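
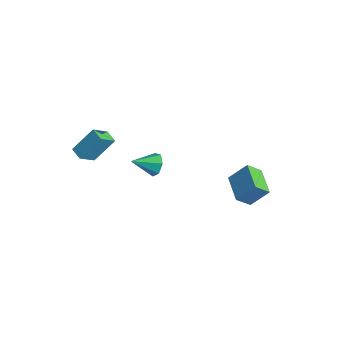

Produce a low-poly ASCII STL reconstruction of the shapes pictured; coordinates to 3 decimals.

solid 
facet normal -0.906 0.404 0.126
outer loop
vertex 1.773 2.449 -3.654
vertex 2.328 3.35 -2.549
vertex 2.032 3.282 -4.463
endloop
endfacet
facet normal -0.363 -0.589 -0.722
outer loop
vertex 3.672 2.55 -4.691
vertex 1.773 2.449 -3.654
vertex 2.032 3.282 -4.463
endloop
endfacet
facet normal -0.906 0.405 0.126
outer loop
vertex 2.032 3.282 -4.463
vertex 2.328 3.35 -2.549
vertex 2.588 4.183 -3.359
endloop
endfacet
facet normal 0.218 0.700 -0.681
outer loop
vertex 2.588 4.183 -3.359
vertex 3.672 2.55 -4.691
vertex 2.032 3.282 -4.463
endloop
endfacet
facet normal -0.218 -0.700 0.680
outer loop
vertex 1.773 2.449 -3.654
vertex 3.968 2.618 -2.777
vertex 2.328 3.35 -2.549
endloop
endfacet
facet normal -0.363 -0.589 -0.722
outer loop
vertex 3.412 1.717 -3.881
vertex 1.773 2.449 -3.654
vertex 3.672 2.55 -4.691
endloop
endfacet
facet normal -0.218 -0.699 0.681
outer loop
vertex 3.412 1.717 -3.881
vertex 3.968 2.618 -2.777
vertex 1.773 2.449 -3.654
endloop
endfacet
facet normal 0.363 0.589 0.722
outer loop
vertex 2.328 3.35 -2.549
vertex 3.968 2.618 -2.777
vertex 2.588 4.183 -3.359
endloop
endfacet
facet normal 0.218 0.700 -0.680
outer loop
vertex 4.227 3.451 -3.586
vertex 3.672 2.55 -4.691
vertex 2.588 4.183 -3.359
endloop
endfacet
facet normal 0.363 0.589 0.722
outer loop
vertex 2.588 4.183 -3.359
vertex 3.968 2.618 -2.777
vertex 4.227 3.451 -3.586
endloop
endfacet
facet normal 0.906 -0.404 -0.125
outer loop
vertex 4.227 3.451 -3.586
vertex 3.412 1.717 -3.881
vertex 3.672 2.55 -4.691
endloop
endfacet
facet normal 0.906 -0.404 -0.126
outer loop
vertex 3.968 2.618 -2.777
vertex 3.412 1.717 -3.881
vertex 4.227 3.451 -3.586
endloop
endfacet
facet normal 0.329 0.834 -0.443
outer loop
vertex -1.068 -0.741 -3.883
vertex -1.387 -0.303 -3.295
vertex -0.652 -0.617 -3.341
endloop
endfacet
facet normal 0.530 -0.819 -0.220
outer loop
vertex -1.068 -0.741 -3.883
vertex -0.652 -0.617 -3.341
vertex -1.913 -1.637 -2.585
endloop
endfacet
facet normal 0.329 0.834 -0.443
outer loop
vertex -0.652 -0.617 -3.341
vertex -1.387 -0.303 -3.295
vertex -0.79 -0.256 -2.764
endloop
endfacet
facet normal 0.707 -0.511 0.489
outer loop
vertex -0.652 -0.617 -3.341
vertex -0.79 -0.256 -2.764
vertex -1.913 -1.637 -2.585
endloop
endfacet
facet normal 0.329 0.834 -0.444
outer loop
vertex -0.79 -0.256 -2.764
vertex -1.387 -0.303 -3.295
vertex -1.377 0.07 -2.587
endloop
endfacet
facet normal 0.248 -0.077 0.966
outer loop
vertex -0.79 -0.256 -2.764
vertex -1.377 0.07 -2.587
vertex -1.913 -1.637 -2.585
endloop
endfacet
facet normal 0.329 0.834 -0.444
outer loop
vertex -1.377 0.07 -2.587
vertex -1.387 -0.303 -3.295
vertex -1.971 0.115 -2.943
endloop
endfacet
facet normal -0.499 0.158 0.852
outer loop
vertex -1.377 0.07 -2.587
vertex -1.971 0.115 -2.943
vertex -1.913 -1.637 -2.585
endloop
endfacet
facet normal 0.329 0.833 -0.444
outer loop
vertex -1.971 0.115 -2.943
vertex -1.387 -0.303 -3.295
vertex -2.125 -0.155 -3.564
endloop
endfacet
facet normal -0.972 0.016 0.234
outer loop
vertex -1.971 0.115 -2.943
vertex -2.125 -0.155 -3.564
vertex -1.913 -1.637 -2.585
endloop
endfacet
facet normal 0.329 0.834 -0.444
outer loop
vertex -2.125 -0.155 -3.564
vertex -1.387 -0.303 -3.295
vertex -1.723 -0.536 -3.982
endloop
endfacet
facet normal -0.815 -0.396 -0.423
outer loop
vertex -2.125 -0.155 -3.564
vertex -1.723 -0.536 -3.982
vertex -1.913 -1.637 -2.585
endloop
endfacet
facet normal 0.328 0.834 -0.443
outer loop
vertex -1.723 -0.536 -3.982
vertex -1.387 -0.303 -3.295
vertex -1.068 -0.741 -3.883
endloop
endfacet
facet normal -0.146 -0.767 -0.625
outer loop
vertex -1.723 -0.536 -3.982
vertex -1.068 -0.741 -3.883
vertex -1.913 -1.637 -2.585
endloop
endfacet
facet normal -0.980 0.080 0.182
outer loop
vertex -2.284 -3.867 1.43
vertex -2.362 -2.865 0.574
vertex -2.632 -5.049 0.077
endloop
endfacet
facet normal 0.059 -0.759 0.648
outer loop
vertex -1.818 -5.115 -0.074
vertex -2.284 -3.867 1.43
vertex -2.632 -5.049 0.077
endloop
endfacet
facet normal -0.980 0.080 0.182
outer loop
vertex -2.632 -5.049 0.077
vertex -2.362 -2.865 0.574
vertex -2.709 -4.047 -0.779
endloop
endfacet
facet normal -0.190 -0.646 -0.739
outer loop
vertex -2.709 -4.047 -0.779
vertex -1.818 -5.115 -0.074
vertex -2.632 -5.049 0.077
endloop
endfacet
facet normal 0.190 0.646 0.739
outer loop
vertex -2.284 -3.867 1.43
vertex -1.548 -2.931 0.423
vertex -2.362 -2.865 0.574
endloop
endfacet
facet normal 0.059 -0.759 0.648
outer loop
vertex -1.471 -3.933 1.279
vertex -2.284 -3.867 1.43
vertex -1.818 -5.115 -0.074
endloop
endfacet
facet normal 0.190 0.646 0.739
outer loop
vertex -1.471 -3.933 1.279
vertex -1.548 -2.931 0.423
vertex -2.284 -3.867 1.43
endloop
endfacet
facet normal -0.059 0.759 -0.648
outer loop
vertex -2.362 -2.865 0.574
vertex -1.548 -2.931 0.423
vertex -2.709 -4.047 -0.779
endloop
endfacet
facet normal -0.190 -0.646 -0.739
outer loop
vertex -1.896 -4.113 -0.93
vertex -1.818 -5.115 -0.074
vertex -2.709 -4.047 -0.779
endloop
endfacet
facet normal -0.059 0.759 -0.648
outer loop
vertex -2.709 -4.047 -0.779
vertex -1.548 -2.931 0.423
vertex -1.896 -4.113 -0.93
endloop
endfacet
facet normal 0.980 -0.079 -0.182
outer loop
vertex -1.896 -4.113 -0.93
vertex -1.471 -3.933 1.279
vertex -1.818 -5.115 -0.074
endloop
endfacet
facet normal 0.980 -0.080 -0.182
outer loop
vertex -1.548 -2.931 0.423
vertex -1.471 -3.933 1.279
vertex -1.896 -4.113 -0.93
endloop
endfacet

endsolid


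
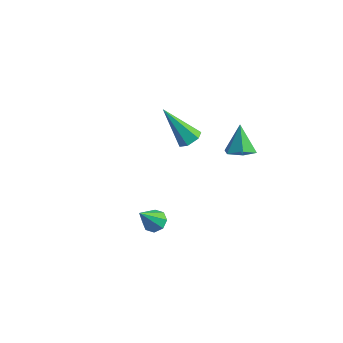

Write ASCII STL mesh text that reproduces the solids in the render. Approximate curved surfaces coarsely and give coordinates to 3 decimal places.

solid 
facet normal 0.309 -0.409 -0.859
outer loop
vertex 1.508 2.599 -2.431
vertex 0.801 2.407 -2.594
vertex 1.069 3.072 -2.814
endloop
endfacet
facet normal 0.555 0.770 0.314
outer loop
vertex 1.508 2.599 -2.431
vertex 1.069 3.072 -2.814
vertex 0.359 2.993 -1.366
endloop
endfacet
facet normal 0.309 -0.409 -0.859
outer loop
vertex 1.069 3.072 -2.814
vertex 0.801 2.407 -2.594
vertex 0.363 2.88 -2.977
endloop
endfacet
facet normal -0.247 0.967 -0.068
outer loop
vertex 1.069 3.072 -2.814
vertex 0.363 2.88 -2.977
vertex 0.359 2.993 -1.366
endloop
endfacet
facet normal 0.309 -0.409 -0.859
outer loop
vertex 0.363 2.88 -2.977
vertex 0.801 2.407 -2.594
vertex 0.094 2.216 -2.757
endloop
endfacet
facet normal -0.930 0.367 -0.028
outer loop
vertex 0.363 2.88 -2.977
vertex 0.094 2.216 -2.757
vertex 0.359 2.993 -1.366
endloop
endfacet
facet normal 0.309 -0.409 -0.859
outer loop
vertex 0.094 2.216 -2.757
vertex 0.801 2.407 -2.594
vertex 0.533 1.743 -2.374
endloop
endfacet
facet normal -0.811 -0.432 0.396
outer loop
vertex 0.094 2.216 -2.757
vertex 0.533 1.743 -2.374
vertex 0.359 2.993 -1.366
endloop
endfacet
facet normal 0.309 -0.409 -0.859
outer loop
vertex 0.533 1.743 -2.374
vertex 0.801 2.407 -2.594
vertex 1.239 1.934 -2.211
endloop
endfacet
facet normal -0.010 -0.629 0.778
outer loop
vertex 0.533 1.743 -2.374
vertex 1.239 1.934 -2.211
vertex 0.359 2.993 -1.366
endloop
endfacet
facet normal 0.309 -0.409 -0.859
outer loop
vertex 1.239 1.934 -2.211
vertex 0.801 2.407 -2.594
vertex 1.508 2.599 -2.431
endloop
endfacet
facet normal 0.674 -0.029 0.738
outer loop
vertex 1.239 1.934 -2.211
vertex 1.508 2.599 -2.431
vertex 0.359 2.993 -1.366
endloop
endfacet
facet normal 0.120 0.560 -0.820
outer loop
vertex 0.742 -3.067 -2.828
vertex 0.25 -3.266 -3.036
vertex 0.4 -2.822 -2.711
endloop
endfacet
facet normal 0.534 0.386 0.752
outer loop
vertex 0.742 -3.067 -2.828
vertex 0.4 -2.822 -2.711
vertex 0.07 -4.094 -1.824
endloop
endfacet
facet normal 0.122 0.559 -0.820
outer loop
vertex 0.4 -2.822 -2.711
vertex 0.25 -3.266 -3.036
vertex -0.029 -2.837 -2.785
endloop
endfacet
facet normal -0.157 0.592 0.791
outer loop
vertex 0.4 -2.822 -2.711
vertex -0.029 -2.837 -2.785
vertex 0.07 -4.094 -1.824
endloop
endfacet
facet normal 0.122 0.559 -0.820
outer loop
vertex -0.029 -2.837 -2.785
vertex 0.25 -3.266 -3.036
vertex -0.296 -3.103 -3.006
endloop
endfacet
facet normal -0.778 0.342 0.528
outer loop
vertex -0.029 -2.837 -2.785
vertex -0.296 -3.103 -3.006
vertex 0.07 -4.094 -1.824
endloop
endfacet
facet normal 0.122 0.561 -0.819
outer loop
vertex -0.296 -3.103 -3.006
vertex 0.25 -3.266 -3.036
vertex -0.242 -3.464 -3.245
endloop
endfacet
facet normal -0.969 -0.221 0.115
outer loop
vertex -0.296 -3.103 -3.006
vertex -0.242 -3.464 -3.245
vertex 0.07 -4.094 -1.824
endloop
endfacet
facet normal 0.122 0.561 -0.819
outer loop
vertex -0.242 -3.464 -3.245
vertex 0.25 -3.266 -3.036
vertex 0.099 -3.709 -3.362
endloop
endfacet
facet normal -0.616 -0.761 -0.202
outer loop
vertex -0.242 -3.464 -3.245
vertex 0.099 -3.709 -3.362
vertex 0.07 -4.094 -1.824
endloop
endfacet
facet normal 0.121 0.561 -0.819
outer loop
vertex 0.099 -3.709 -3.362
vertex 0.25 -3.266 -3.036
vertex 0.529 -3.694 -3.288
endloop
endfacet
facet normal 0.075 -0.968 -0.241
outer loop
vertex 0.099 -3.709 -3.362
vertex 0.529 -3.694 -3.288
vertex 0.07 -4.094 -1.824
endloop
endfacet
facet normal 0.120 0.561 -0.819
outer loop
vertex 0.529 -3.694 -3.288
vertex 0.25 -3.266 -3.036
vertex 0.795 -3.428 -3.067
endloop
endfacet
facet normal 0.697 -0.716 0.023
outer loop
vertex 0.529 -3.694 -3.288
vertex 0.795 -3.428 -3.067
vertex 0.07 -4.094 -1.824
endloop
endfacet
facet normal 0.120 0.560 -0.820
outer loop
vertex 0.795 -3.428 -3.067
vertex 0.25 -3.266 -3.036
vertex 0.742 -3.067 -2.828
endloop
endfacet
facet normal 0.887 -0.157 0.434
outer loop
vertex 0.795 -3.428 -3.067
vertex 0.742 -3.067 -2.828
vertex 0.07 -4.094 -1.824
endloop
endfacet
facet normal 0.642 0.092 -0.762
outer loop
vertex -0.893 1.629 -1.971
vertex -1.353 1.675 -2.353
vertex -1.123 2.168 -2.1
endloop
endfacet
facet normal 0.490 0.395 0.777
outer loop
vertex -0.893 1.629 -1.971
vertex -1.123 2.168 -2.1
vertex -2.687 1.485 -0.767
endloop
endfacet
facet normal 0.641 0.092 -0.762
outer loop
vertex -1.123 2.168 -2.1
vertex -1.353 1.675 -2.353
vertex -1.584 2.213 -2.482
endloop
endfacet
facet normal -0.156 0.941 0.299
outer loop
vertex -1.123 2.168 -2.1
vertex -1.584 2.213 -2.482
vertex -2.687 1.485 -0.767
endloop
endfacet
facet normal 0.641 0.092 -0.762
outer loop
vertex -1.584 2.213 -2.482
vertex -1.353 1.675 -2.353
vertex -1.814 1.72 -2.735
endloop
endfacet
facet normal -0.800 0.523 -0.292
outer loop
vertex -1.584 2.213 -2.482
vertex -1.814 1.72 -2.735
vertex -2.687 1.485 -0.767
endloop
endfacet
facet normal 0.641 0.091 -0.762
outer loop
vertex -1.814 1.72 -2.735
vertex -1.353 1.675 -2.353
vertex -1.583 1.181 -2.605
endloop
endfacet
facet normal -0.800 -0.441 -0.407
outer loop
vertex -1.814 1.72 -2.735
vertex -1.583 1.181 -2.605
vertex -2.687 1.485 -0.767
endloop
endfacet
facet normal 0.641 0.090 -0.762
outer loop
vertex -1.583 1.181 -2.605
vertex -1.353 1.675 -2.353
vertex -1.123 1.136 -2.223
endloop
endfacet
facet normal -0.155 -0.985 0.070
outer loop
vertex -1.583 1.181 -2.605
vertex -1.123 1.136 -2.223
vertex -2.687 1.485 -0.767
endloop
endfacet
facet normal 0.642 0.090 -0.762
outer loop
vertex -1.123 1.136 -2.223
vertex -1.353 1.675 -2.353
vertex -0.893 1.629 -1.971
endloop
endfacet
facet normal 0.490 -0.567 0.662
outer loop
vertex -1.123 1.136 -2.223
vertex -0.893 1.629 -1.971
vertex -2.687 1.485 -0.767
endloop
endfacet

endsolid


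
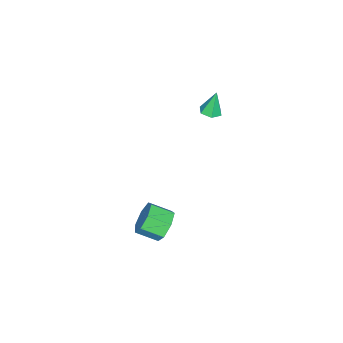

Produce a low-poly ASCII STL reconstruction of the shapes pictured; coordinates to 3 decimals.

solid 
facet normal -0.302 0.852 -0.428
outer loop
vertex 1.858 -2.488 -3.233
vertex 1.438 -3.054 -4.064
vertex 0.957 -2.757 -3.132
endloop
endfacet
facet normal -0.031 0.439 0.898
outer loop
vertex 1.858 -2.488 -3.233
vertex 0.957 -2.757 -3.132
vertex 2.303 -3.74 -2.605
endloop
endfacet
facet normal -0.031 0.439 0.898
outer loop
vertex 2.303 -3.74 -2.605
vertex 0.957 -2.757 -3.132
vertex 1.402 -4.009 -2.504
endloop
endfacet
facet normal 0.302 -0.852 0.427
outer loop
vertex 2.303 -3.74 -2.605
vertex 1.402 -4.009 -2.504
vertex 1.882 -4.306 -3.436
endloop
endfacet
facet normal -0.302 0.852 -0.427
outer loop
vertex 0.957 -2.757 -3.132
vertex 1.438 -3.054 -4.064
vertex 0.418 -3.249 -3.733
endloop
endfacet
facet normal -0.764 0.051 0.643
outer loop
vertex 0.957 -2.757 -3.132
vertex 0.418 -3.249 -3.733
vertex 1.402 -4.009 -2.504
endloop
endfacet
facet normal -0.763 0.053 0.644
outer loop
vertex 1.402 -4.009 -2.504
vertex 0.418 -3.249 -3.733
vertex 0.862 -4.502 -3.104
endloop
endfacet
facet normal 0.303 -0.852 0.427
outer loop
vertex 1.402 -4.009 -2.504
vertex 0.862 -4.502 -3.104
vertex 1.882 -4.306 -3.436
endloop
endfacet
facet normal -0.302 0.852 -0.428
outer loop
vertex 0.418 -3.249 -3.733
vertex 1.438 -3.054 -4.064
vertex 0.647 -3.595 -4.583
endloop
endfacet
facet normal -0.922 -0.375 -0.096
outer loop
vertex 0.418 -3.249 -3.733
vertex 0.647 -3.595 -4.583
vertex 0.862 -4.502 -3.104
endloop
endfacet
facet normal -0.922 -0.375 -0.096
outer loop
vertex 0.862 -4.502 -3.104
vertex 0.647 -3.595 -4.583
vertex 1.091 -4.847 -3.955
endloop
endfacet
facet normal 0.303 -0.852 0.427
outer loop
vertex 0.862 -4.502 -3.104
vertex 1.091 -4.847 -3.955
vertex 1.882 -4.306 -3.436
endloop
endfacet
facet normal -0.303 0.852 -0.427
outer loop
vertex 0.647 -3.595 -4.583
vertex 1.438 -3.054 -4.064
vertex 1.471 -3.533 -5.043
endloop
endfacet
facet normal -0.386 -0.519 -0.762
outer loop
vertex 0.647 -3.595 -4.583
vertex 1.471 -3.533 -5.043
vertex 1.091 -4.847 -3.955
endloop
endfacet
facet normal -0.386 -0.520 -0.762
outer loop
vertex 1.091 -4.847 -3.955
vertex 1.471 -3.533 -5.043
vertex 1.915 -4.785 -4.414
endloop
endfacet
facet normal 0.302 -0.852 0.427
outer loop
vertex 1.091 -4.847 -3.955
vertex 1.915 -4.785 -4.414
vertex 1.882 -4.306 -3.436
endloop
endfacet
facet normal -0.302 0.852 -0.427
outer loop
vertex 1.471 -3.533 -5.043
vertex 1.438 -3.054 -4.064
vertex 2.271 -3.11 -4.765
endloop
endfacet
facet normal 0.441 -0.273 -0.855
outer loop
vertex 1.471 -3.533 -5.043
vertex 2.271 -3.11 -4.765
vertex 1.915 -4.785 -4.414
endloop
endfacet
facet normal 0.440 -0.273 -0.855
outer loop
vertex 1.915 -4.785 -4.414
vertex 2.271 -3.11 -4.765
vertex 2.715 -4.363 -4.137
endloop
endfacet
facet normal 0.302 -0.852 0.428
outer loop
vertex 1.915 -4.785 -4.414
vertex 2.715 -4.363 -4.137
vertex 1.882 -4.306 -3.436
endloop
endfacet
facet normal -0.302 0.852 -0.427
outer loop
vertex 2.271 -3.11 -4.765
vertex 1.438 -3.054 -4.064
vertex 2.443 -2.645 -3.96
endloop
endfacet
facet normal 0.936 0.179 -0.304
outer loop
vertex 2.271 -3.11 -4.765
vertex 2.443 -2.645 -3.96
vertex 2.715 -4.363 -4.137
endloop
endfacet
facet normal 0.936 0.179 -0.304
outer loop
vertex 2.715 -4.363 -4.137
vertex 2.443 -2.645 -3.96
vertex 2.887 -3.897 -3.332
endloop
endfacet
facet normal 0.302 -0.852 0.428
outer loop
vertex 2.715 -4.363 -4.137
vertex 2.887 -3.897 -3.332
vertex 1.882 -4.306 -3.436
endloop
endfacet
facet normal -0.302 0.852 -0.427
outer loop
vertex 2.443 -2.645 -3.96
vertex 1.438 -3.054 -4.064
vertex 1.858 -2.488 -3.233
endloop
endfacet
facet normal 0.726 0.496 0.477
outer loop
vertex 2.443 -2.645 -3.96
vertex 1.858 -2.488 -3.233
vertex 2.887 -3.897 -3.332
endloop
endfacet
facet normal 0.726 0.497 0.476
outer loop
vertex 2.887 -3.897 -3.332
vertex 1.858 -2.488 -3.233
vertex 2.303 -3.74 -2.605
endloop
endfacet
facet normal 0.303 -0.852 0.427
outer loop
vertex 2.887 -3.897 -3.332
vertex 2.303 -3.74 -2.605
vertex 1.882 -4.306 -3.436
endloop
endfacet
facet normal 0.205 -0.126 -0.971
outer loop
vertex -2.58 -2.965 3.07
vertex -3.165 -2.64 2.904
vertex -2.581 -2.281 2.981
endloop
endfacet
facet normal 0.845 0.070 0.531
outer loop
vertex -2.58 -2.965 3.07
vertex -2.581 -2.281 2.981
vertex -3.495 -2.44 4.456
endloop
endfacet
facet normal 0.205 -0.126 -0.971
outer loop
vertex -2.581 -2.281 2.981
vertex -3.165 -2.64 2.904
vertex -3.167 -1.955 2.815
endloop
endfacet
facet normal 0.385 0.861 0.332
outer loop
vertex -2.581 -2.281 2.981
vertex -3.167 -1.955 2.815
vertex -3.495 -2.44 4.456
endloop
endfacet
facet normal 0.205 -0.126 -0.971
outer loop
vertex -3.167 -1.955 2.815
vertex -3.165 -2.64 2.904
vertex -3.751 -2.315 2.738
endloop
endfacet
facet normal -0.533 0.834 0.140
outer loop
vertex -3.167 -1.955 2.815
vertex -3.751 -2.315 2.738
vertex -3.495 -2.44 4.456
endloop
endfacet
facet normal 0.206 -0.124 -0.971
outer loop
vertex -3.751 -2.315 2.738
vertex -3.165 -2.64 2.904
vertex -3.749 -2.999 2.826
endloop
endfacet
facet normal -0.989 0.016 0.149
outer loop
vertex -3.751 -2.315 2.738
vertex -3.749 -2.999 2.826
vertex -3.495 -2.44 4.456
endloop
endfacet
facet normal 0.206 -0.125 -0.971
outer loop
vertex -3.749 -2.999 2.826
vertex -3.165 -2.64 2.904
vertex -3.164 -3.324 2.992
endloop
endfacet
facet normal -0.529 -0.774 0.348
outer loop
vertex -3.749 -2.999 2.826
vertex -3.164 -3.324 2.992
vertex -3.495 -2.44 4.456
endloop
endfacet
facet normal 0.206 -0.125 -0.971
outer loop
vertex -3.164 -3.324 2.992
vertex -3.165 -2.64 2.904
vertex -2.58 -2.965 3.07
endloop
endfacet
facet normal 0.388 -0.748 0.539
outer loop
vertex -3.164 -3.324 2.992
vertex -2.58 -2.965 3.07
vertex -3.495 -2.44 4.456
endloop
endfacet

endsolid


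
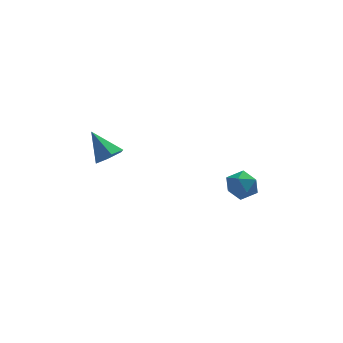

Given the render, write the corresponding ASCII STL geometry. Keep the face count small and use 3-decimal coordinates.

solid 
facet normal 0.472 -0.535 -0.701
outer loop
vertex -1.729 -2.441 3.548
vertex -2.121 -2.825 3.577
vertex -2.171 -2.406 3.224
endloop
endfacet
facet normal 0.157 0.982 -0.108
outer loop
vertex -1.729 -2.441 3.548
vertex -2.171 -2.406 3.224
vertex -2.679 -2.195 4.403
endloop
endfacet
facet normal 0.474 -0.534 -0.700
outer loop
vertex -2.171 -2.406 3.224
vertex -2.121 -2.825 3.577
vertex -2.563 -2.791 3.252
endloop
endfacet
facet normal -0.657 0.640 -0.398
outer loop
vertex -2.171 -2.406 3.224
vertex -2.563 -2.791 3.252
vertex -2.679 -2.195 4.403
endloop
endfacet
facet normal 0.474 -0.535 -0.700
outer loop
vertex -2.563 -2.791 3.252
vertex -2.121 -2.825 3.577
vertex -2.513 -3.209 3.605
endloop
endfacet
facet normal -0.990 -0.141 -0.027
outer loop
vertex -2.563 -2.791 3.252
vertex -2.513 -3.209 3.605
vertex -2.679 -2.195 4.403
endloop
endfacet
facet normal 0.472 -0.533 -0.702
outer loop
vertex -2.513 -3.209 3.605
vertex -2.121 -2.825 3.577
vertex -2.071 -3.244 3.929
endloop
endfacet
facet normal -0.510 -0.582 0.633
outer loop
vertex -2.513 -3.209 3.605
vertex -2.071 -3.244 3.929
vertex -2.679 -2.195 4.403
endloop
endfacet
facet normal 0.472 -0.533 -0.702
outer loop
vertex -2.071 -3.244 3.929
vertex -2.121 -2.825 3.577
vertex -1.679 -2.86 3.901
endloop
endfacet
facet normal 0.302 -0.241 0.922
outer loop
vertex -2.071 -3.244 3.929
vertex -1.679 -2.86 3.901
vertex -2.679 -2.195 4.403
endloop
endfacet
facet normal 0.472 -0.535 -0.701
outer loop
vertex -1.679 -2.86 3.901
vertex -2.121 -2.825 3.577
vertex -1.729 -2.441 3.548
endloop
endfacet
facet normal 0.636 0.540 0.551
outer loop
vertex -1.679 -2.86 3.901
vertex -1.729 -2.441 3.548
vertex -2.679 -2.195 4.403
endloop
endfacet
facet normal 0.378 0.865 -0.330
outer loop
vertex 2.495 -1.235 0.692
vertex 2.226 -0.929 1.187
vertex 2.819 -1.167 1.242
endloop
endfacet
facet normal 0.799 0.317 -0.510
outer loop
vertex 2.495 -1.235 0.692
vertex 2.819 -1.167 1.242
vertex 2.838 -1.725 0.925
endloop
endfacet
facet normal 0.414 -0.138 -0.900
outer loop
vertex 2.495 -1.235 0.692
vertex 2.838 -1.725 0.925
vertex 2.257 -1.831 0.674
endloop
endfacet
facet normal -0.248 0.128 -0.960
outer loop
vertex 2.495 -1.235 0.692
vertex 2.257 -1.831 0.674
vertex 1.879 -1.339 0.837
endloop
endfacet
facet normal -0.269 0.747 -0.608
outer loop
vertex 2.495 -1.235 0.692
vertex 1.879 -1.339 0.837
vertex 2.226 -0.929 1.187
endloop
endfacet
facet normal 0.996 -0.017 0.089
outer loop
vertex 2.838 -1.725 0.925
vertex 2.819 -1.167 1.242
vertex 2.781 -1.721 1.563
endloop
endfacet
facet normal 0.314 0.870 0.381
outer loop
vertex 2.819 -1.167 1.242
vertex 2.226 -0.929 1.187
vertex 2.403 -1.229 1.726
endloop
endfacet
facet normal -0.731 0.678 -0.070
outer loop
vertex 2.226 -0.929 1.187
vertex 1.879 -1.339 0.837
vertex 1.822 -1.335 1.475
endloop
endfacet
facet normal -0.697 -0.323 -0.640
outer loop
vertex 1.879 -1.339 0.837
vertex 2.257 -1.831 0.674
vertex 1.841 -1.893 1.158
endloop
endfacet
facet normal 0.372 -0.754 -0.542
outer loop
vertex 2.257 -1.831 0.674
vertex 2.838 -1.725 0.925
vertex 2.434 -2.131 1.213
endloop
endfacet
facet normal 0.248 -0.128 0.960
outer loop
vertex 2.165 -1.825 1.708
vertex 2.781 -1.721 1.563
vertex 2.403 -1.229 1.726
endloop
endfacet
facet normal -0.414 0.138 0.900
outer loop
vertex 2.165 -1.825 1.708
vertex 2.403 -1.229 1.726
vertex 1.822 -1.335 1.475
endloop
endfacet
facet normal -0.799 -0.317 0.510
outer loop
vertex 2.165 -1.825 1.708
vertex 1.822 -1.335 1.475
vertex 1.841 -1.893 1.158
endloop
endfacet
facet normal -0.378 -0.865 0.330
outer loop
vertex 2.165 -1.825 1.708
vertex 1.841 -1.893 1.158
vertex 2.434 -2.131 1.213
endloop
endfacet
facet normal 0.269 -0.747 0.608
outer loop
vertex 2.165 -1.825 1.708
vertex 2.434 -2.131 1.213
vertex 2.781 -1.721 1.563
endloop
endfacet
facet normal 0.697 0.323 0.640
outer loop
vertex 2.403 -1.229 1.726
vertex 2.781 -1.721 1.563
vertex 2.819 -1.167 1.242
endloop
endfacet
facet normal -0.372 0.754 0.542
outer loop
vertex 1.822 -1.335 1.475
vertex 2.403 -1.229 1.726
vertex 2.226 -0.929 1.187
endloop
endfacet
facet normal -0.996 0.017 -0.089
outer loop
vertex 1.841 -1.893 1.158
vertex 1.822 -1.335 1.475
vertex 1.879 -1.339 0.837
endloop
endfacet
facet normal -0.314 -0.870 -0.381
outer loop
vertex 2.434 -2.131 1.213
vertex 1.841 -1.893 1.158
vertex 2.257 -1.831 0.674
endloop
endfacet
facet normal 0.731 -0.678 0.070
outer loop
vertex 2.781 -1.721 1.563
vertex 2.434 -2.131 1.213
vertex 2.838 -1.725 0.925
endloop
endfacet

endsolid


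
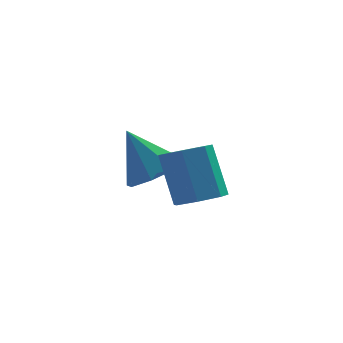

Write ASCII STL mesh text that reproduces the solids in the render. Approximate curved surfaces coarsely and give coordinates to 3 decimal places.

solid 
facet normal 0.219 -0.437 -0.872
outer loop
vertex -1.261 -2.756 -3.077
vertex -1.674 -2.38 -3.369
vertex -1.061 -2.282 -3.264
endloop
endfacet
facet normal 0.905 -0.244 0.350
outer loop
vertex -1.261 -2.756 -3.077
vertex -1.061 -2.282 -3.264
vertex -1.573 -2.136 -1.839
endloop
endfacet
facet normal 0.904 -0.244 0.350
outer loop
vertex -1.573 -2.136 -1.839
vertex -1.061 -2.282 -3.264
vertex -1.373 -1.662 -2.025
endloop
endfacet
facet normal -0.221 0.436 0.873
outer loop
vertex -1.573 -2.136 -1.839
vertex -1.373 -1.662 -2.025
vertex -1.986 -1.76 -2.131
endloop
endfacet
facet normal 0.219 -0.438 -0.872
outer loop
vertex -1.061 -2.282 -3.264
vertex -1.674 -2.38 -3.369
vertex -1.322 -1.883 -3.53
endloop
endfacet
facet normal 0.850 0.524 -0.048
outer loop
vertex -1.061 -2.282 -3.264
vertex -1.322 -1.883 -3.53
vertex -1.373 -1.662 -2.025
endloop
endfacet
facet normal 0.850 0.524 -0.048
outer loop
vertex -1.373 -1.662 -2.025
vertex -1.322 -1.883 -3.53
vertex -1.634 -1.263 -2.291
endloop
endfacet
facet normal -0.221 0.437 0.872
outer loop
vertex -1.373 -1.662 -2.025
vertex -1.634 -1.263 -2.291
vertex -1.986 -1.76 -2.131
endloop
endfacet
facet normal 0.218 -0.437 -0.872
outer loop
vertex -1.322 -1.883 -3.53
vertex -1.674 -2.38 -3.369
vertex -1.849 -1.857 -3.675
endloop
endfacet
facet normal 0.157 0.898 -0.410
outer loop
vertex -1.322 -1.883 -3.53
vertex -1.849 -1.857 -3.675
vertex -1.634 -1.263 -2.291
endloop
endfacet
facet normal 0.157 0.898 -0.410
outer loop
vertex -1.634 -1.263 -2.291
vertex -1.849 -1.857 -3.675
vertex -2.161 -1.237 -2.436
endloop
endfacet
facet normal -0.219 0.436 0.873
outer loop
vertex -1.634 -1.263 -2.291
vertex -2.161 -1.237 -2.436
vertex -1.986 -1.76 -2.131
endloop
endfacet
facet normal 0.221 -0.437 -0.872
outer loop
vertex -1.849 -1.857 -3.675
vertex -1.674 -2.38 -3.369
vertex -2.243 -2.226 -3.59
endloop
endfacet
facet normal -0.657 0.595 -0.463
outer loop
vertex -1.849 -1.857 -3.675
vertex -2.243 -2.226 -3.59
vertex -2.161 -1.237 -2.436
endloop
endfacet
facet normal -0.656 0.595 -0.464
outer loop
vertex -2.161 -1.237 -2.436
vertex -2.243 -2.226 -3.59
vertex -2.556 -1.606 -2.351
endloop
endfacet
facet normal -0.219 0.436 0.873
outer loop
vertex -2.161 -1.237 -2.436
vertex -2.556 -1.606 -2.351
vertex -1.986 -1.76 -2.131
endloop
endfacet
facet normal 0.220 -0.437 -0.872
outer loop
vertex -2.243 -2.226 -3.59
vertex -1.674 -2.38 -3.369
vertex -2.21 -2.71 -3.339
endloop
endfacet
facet normal -0.974 -0.154 -0.169
outer loop
vertex -2.243 -2.226 -3.59
vertex -2.21 -2.71 -3.339
vertex -2.556 -1.606 -2.351
endloop
endfacet
facet normal -0.974 -0.155 -0.167
outer loop
vertex -2.556 -1.606 -2.351
vertex -2.21 -2.71 -3.339
vertex -2.522 -2.09 -2.1
endloop
endfacet
facet normal -0.219 0.437 0.872
outer loop
vertex -2.556 -1.606 -2.351
vertex -2.522 -2.09 -2.1
vertex -1.986 -1.76 -2.131
endloop
endfacet
facet normal 0.219 -0.436 -0.873
outer loop
vertex -2.21 -2.71 -3.339
vertex -1.674 -2.38 -3.369
vertex -1.772 -2.946 -3.111
endloop
endfacet
facet normal -0.558 -0.790 0.255
outer loop
vertex -2.21 -2.71 -3.339
vertex -1.772 -2.946 -3.111
vertex -2.522 -2.09 -2.1
endloop
endfacet
facet normal -0.558 -0.790 0.255
outer loop
vertex -2.522 -2.09 -2.1
vertex -1.772 -2.946 -3.111
vertex -2.084 -2.326 -1.872
endloop
endfacet
facet normal -0.219 0.437 0.872
outer loop
vertex -2.522 -2.09 -2.1
vertex -2.084 -2.326 -1.872
vertex -1.986 -1.76 -2.131
endloop
endfacet
facet normal 0.220 -0.436 -0.873
outer loop
vertex -1.772 -2.946 -3.111
vertex -1.674 -2.38 -3.369
vertex -1.261 -2.756 -3.077
endloop
endfacet
facet normal 0.276 -0.830 0.485
outer loop
vertex -1.772 -2.946 -3.111
vertex -1.261 -2.756 -3.077
vertex -2.084 -2.326 -1.872
endloop
endfacet
facet normal 0.277 -0.829 0.485
outer loop
vertex -2.084 -2.326 -1.872
vertex -1.261 -2.756 -3.077
vertex -1.573 -2.136 -1.839
endloop
endfacet
facet normal -0.219 0.437 0.872
outer loop
vertex -2.084 -2.326 -1.872
vertex -1.573 -2.136 -1.839
vertex -1.986 -1.76 -2.131
endloop
endfacet
facet normal 0.474 -0.278 -0.835
outer loop
vertex -1.822 -0.029 -3.34
vertex -2.518 0.019 -3.751
vertex -1.917 0.534 -3.581
endloop
endfacet
facet normal 0.551 0.405 0.730
outer loop
vertex -1.822 -0.029 -3.34
vertex -1.917 0.534 -3.581
vertex -3.202 0.421 -2.549
endloop
endfacet
facet normal 0.475 -0.278 -0.835
outer loop
vertex -1.917 0.534 -3.581
vertex -2.518 0.019 -3.751
vertex -2.363 0.796 -3.922
endloop
endfacet
facet normal 0.231 0.894 0.385
outer loop
vertex -1.917 0.534 -3.581
vertex -2.363 0.796 -3.922
vertex -3.202 0.421 -2.549
endloop
endfacet
facet normal 0.474 -0.278 -0.835
outer loop
vertex -2.363 0.796 -3.922
vertex -2.518 0.019 -3.751
vertex -2.901 0.602 -4.163
endloop
endfacet
facet normal -0.354 0.934 0.039
outer loop
vertex -2.363 0.796 -3.922
vertex -2.901 0.602 -4.163
vertex -3.202 0.421 -2.549
endloop
endfacet
facet normal 0.475 -0.278 -0.835
outer loop
vertex -2.901 0.602 -4.163
vertex -2.518 0.019 -3.751
vertex -3.214 0.067 -4.163
endloop
endfacet
facet normal -0.858 0.502 -0.104
outer loop
vertex -2.901 0.602 -4.163
vertex -3.214 0.067 -4.163
vertex -3.202 0.421 -2.549
endloop
endfacet
facet normal 0.475 -0.279 -0.835
outer loop
vertex -3.214 0.067 -4.163
vertex -2.518 0.019 -3.751
vertex -3.12 -0.496 -3.921
endloop
endfacet
facet normal -0.988 -0.148 0.040
outer loop
vertex -3.214 0.067 -4.163
vertex -3.12 -0.496 -3.921
vertex -3.202 0.421 -2.549
endloop
endfacet
facet normal 0.474 -0.279 -0.835
outer loop
vertex -3.12 -0.496 -3.921
vertex -2.518 0.019 -3.751
vertex -2.673 -0.757 -3.58
endloop
endfacet
facet normal -0.667 -0.637 0.386
outer loop
vertex -3.12 -0.496 -3.921
vertex -2.673 -0.757 -3.58
vertex -3.202 0.421 -2.549
endloop
endfacet
facet normal 0.475 -0.279 -0.835
outer loop
vertex -2.673 -0.757 -3.58
vertex -2.518 0.019 -3.751
vertex -2.136 -0.564 -3.339
endloop
endfacet
facet normal -0.084 -0.677 0.731
outer loop
vertex -2.673 -0.757 -3.58
vertex -2.136 -0.564 -3.339
vertex -3.202 0.421 -2.549
endloop
endfacet
facet normal 0.474 -0.280 -0.835
outer loop
vertex -2.136 -0.564 -3.339
vertex -2.518 0.019 -3.751
vertex -1.822 -0.029 -3.34
endloop
endfacet
facet normal 0.421 -0.245 0.873
outer loop
vertex -2.136 -0.564 -3.339
vertex -1.822 -0.029 -3.34
vertex -3.202 0.421 -2.549
endloop
endfacet

endsolid


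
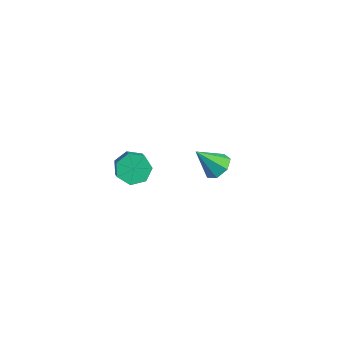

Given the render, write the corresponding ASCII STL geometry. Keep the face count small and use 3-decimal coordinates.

solid 
facet normal -0.644 0.384 -0.661
outer loop
vertex 1.987 -1.453 1.06
vertex 1.521 -2.199 1.081
vertex 1.432 -1.482 1.584
endloop
endfacet
facet normal 0.238 0.923 0.303
outer loop
vertex 1.987 -1.453 1.06
vertex 1.432 -1.482 1.584
vertex 2.864 -1.975 1.958
endloop
endfacet
facet normal 0.238 0.922 0.304
outer loop
vertex 2.864 -1.975 1.958
vertex 1.432 -1.482 1.584
vertex 2.31 -2.005 2.482
endloop
endfacet
facet normal 0.645 -0.384 0.660
outer loop
vertex 2.864 -1.975 1.958
vertex 2.31 -2.005 2.482
vertex 2.399 -2.721 1.979
endloop
endfacet
facet normal -0.645 0.383 -0.661
outer loop
vertex 1.432 -1.482 1.584
vertex 1.521 -2.199 1.081
vertex 0.945 -2.052 1.729
endloop
endfacet
facet normal -0.420 0.544 0.727
outer loop
vertex 1.432 -1.482 1.584
vertex 0.945 -2.052 1.729
vertex 2.31 -2.005 2.482
endloop
endfacet
facet normal -0.419 0.546 0.726
outer loop
vertex 2.31 -2.005 2.482
vertex 0.945 -2.052 1.729
vertex 1.822 -2.574 2.628
endloop
endfacet
facet normal 0.645 -0.384 0.661
outer loop
vertex 2.31 -2.005 2.482
vertex 1.822 -2.574 2.628
vertex 2.399 -2.721 1.979
endloop
endfacet
facet normal -0.645 0.384 -0.661
outer loop
vertex 0.945 -2.052 1.729
vertex 1.521 -2.199 1.081
vertex 0.891 -2.732 1.386
endloop
endfacet
facet normal -0.761 -0.243 0.601
outer loop
vertex 0.945 -2.052 1.729
vertex 0.891 -2.732 1.386
vertex 1.822 -2.574 2.628
endloop
endfacet
facet normal -0.761 -0.244 0.601
outer loop
vertex 1.822 -2.574 2.628
vertex 0.891 -2.732 1.386
vertex 1.769 -3.254 2.285
endloop
endfacet
facet normal 0.645 -0.384 0.661
outer loop
vertex 1.822 -2.574 2.628
vertex 1.769 -3.254 2.285
vertex 2.399 -2.721 1.979
endloop
endfacet
facet normal -0.645 0.384 -0.661
outer loop
vertex 0.891 -2.732 1.386
vertex 1.521 -2.199 1.081
vertex 1.312 -3.011 0.813
endloop
endfacet
facet normal -0.529 -0.848 0.024
outer loop
vertex 0.891 -2.732 1.386
vertex 1.312 -3.011 0.813
vertex 1.769 -3.254 2.285
endloop
endfacet
facet normal -0.529 -0.848 0.024
outer loop
vertex 1.769 -3.254 2.285
vertex 1.312 -3.011 0.813
vertex 2.19 -3.533 1.712
endloop
endfacet
facet normal 0.645 -0.383 0.661
outer loop
vertex 1.769 -3.254 2.285
vertex 2.19 -3.533 1.712
vertex 2.399 -2.721 1.979
endloop
endfacet
facet normal -0.645 0.384 -0.660
outer loop
vertex 1.312 -3.011 0.813
vertex 1.521 -2.199 1.081
vertex 1.89 -2.678 0.442
endloop
endfacet
facet normal 0.102 -0.814 -0.572
outer loop
vertex 1.312 -3.011 0.813
vertex 1.89 -2.678 0.442
vertex 2.19 -3.533 1.712
endloop
endfacet
facet normal 0.101 -0.814 -0.572
outer loop
vertex 2.19 -3.533 1.712
vertex 1.89 -2.678 0.442
vertex 2.768 -3.2 1.34
endloop
endfacet
facet normal 0.646 -0.383 0.660
outer loop
vertex 2.19 -3.533 1.712
vertex 2.768 -3.2 1.34
vertex 2.399 -2.721 1.979
endloop
endfacet
facet normal -0.645 0.384 -0.660
outer loop
vertex 1.89 -2.678 0.442
vertex 1.521 -2.199 1.081
vertex 2.191 -1.985 0.551
endloop
endfacet
facet normal 0.654 -0.168 -0.737
outer loop
vertex 1.89 -2.678 0.442
vertex 2.191 -1.985 0.551
vertex 2.768 -3.2 1.34
endloop
endfacet
facet normal 0.656 -0.167 -0.736
outer loop
vertex 2.768 -3.2 1.34
vertex 2.191 -1.985 0.551
vertex 3.068 -2.507 1.45
endloop
endfacet
facet normal 0.645 -0.384 0.660
outer loop
vertex 2.768 -3.2 1.34
vertex 3.068 -2.507 1.45
vertex 2.399 -2.721 1.979
endloop
endfacet
facet normal -0.645 0.384 -0.660
outer loop
vertex 2.191 -1.985 0.551
vertex 1.521 -2.199 1.081
vertex 1.987 -1.453 1.06
endloop
endfacet
facet normal 0.716 0.606 -0.347
outer loop
vertex 2.191 -1.985 0.551
vertex 1.987 -1.453 1.06
vertex 3.068 -2.507 1.45
endloop
endfacet
facet normal 0.716 0.606 -0.347
outer loop
vertex 3.068 -2.507 1.45
vertex 1.987 -1.453 1.06
vertex 2.864 -1.975 1.958
endloop
endfacet
facet normal 0.645 -0.384 0.661
outer loop
vertex 3.068 -2.507 1.45
vertex 2.864 -1.975 1.958
vertex 2.399 -2.721 1.979
endloop
endfacet
facet normal 0.393 0.522 -0.757
outer loop
vertex 1.305 3.907 -3.406
vertex 0.55 3.911 -3.795
vertex 0.864 4.476 -3.243
endloop
endfacet
facet normal 0.480 0.123 0.868
outer loop
vertex 1.305 3.907 -3.406
vertex 0.864 4.476 -3.243
vertex -0.13 3.009 -2.485
endloop
endfacet
facet normal 0.393 0.521 -0.757
outer loop
vertex 0.864 4.476 -3.243
vertex 0.55 3.911 -3.795
vertex 0.187 4.619 -3.496
endloop
endfacet
facet normal -0.189 0.549 0.815
outer loop
vertex 0.864 4.476 -3.243
vertex 0.187 4.619 -3.496
vertex -0.13 3.009 -2.485
endloop
endfacet
facet normal 0.392 0.521 -0.758
outer loop
vertex 0.187 4.619 -3.496
vertex 0.55 3.911 -3.795
vertex -0.218 4.229 -3.974
endloop
endfacet
facet normal -0.834 0.402 0.379
outer loop
vertex 0.187 4.619 -3.496
vertex -0.218 4.229 -3.974
vertex -0.13 3.009 -2.485
endloop
endfacet
facet normal 0.393 0.523 -0.757
outer loop
vertex -0.218 4.229 -3.974
vertex 0.55 3.911 -3.795
vertex -0.044 3.6 -4.318
endloop
endfacet
facet normal -0.972 -0.207 -0.112
outer loop
vertex -0.218 4.229 -3.974
vertex -0.044 3.6 -4.318
vertex -0.13 3.009 -2.485
endloop
endfacet
facet normal 0.394 0.521 -0.757
outer loop
vertex -0.044 3.6 -4.318
vertex 0.55 3.911 -3.795
vertex 0.577 3.205 -4.267
endloop
endfacet
facet normal -0.497 -0.819 -0.287
outer loop
vertex -0.044 3.6 -4.318
vertex 0.577 3.205 -4.267
vertex -0.13 3.009 -2.485
endloop
endfacet
facet normal 0.393 0.521 -0.757
outer loop
vertex 0.577 3.205 -4.267
vertex 0.55 3.911 -3.795
vertex 1.178 3.342 -3.861
endloop
endfacet
facet normal 0.232 -0.973 -0.015
outer loop
vertex 0.577 3.205 -4.267
vertex 1.178 3.342 -3.861
vertex -0.13 3.009 -2.485
endloop
endfacet
facet normal 0.393 0.522 -0.757
outer loop
vertex 1.178 3.342 -3.861
vertex 0.55 3.911 -3.795
vertex 1.305 3.907 -3.406
endloop
endfacet
facet normal 0.667 -0.553 0.500
outer loop
vertex 1.178 3.342 -3.861
vertex 1.305 3.907 -3.406
vertex -0.13 3.009 -2.485
endloop
endfacet

endsolid


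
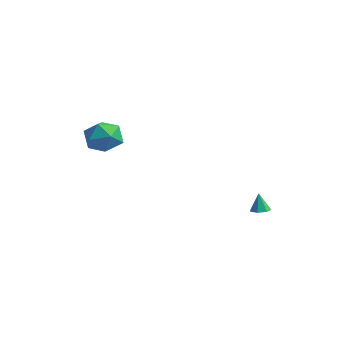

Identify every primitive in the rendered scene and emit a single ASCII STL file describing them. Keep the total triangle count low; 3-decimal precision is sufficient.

solid 
facet normal -0.068 0.238 0.969
outer loop
vertex -1.878 -3.157 3.828
vertex -3.067 -3.512 3.832
vertex -2.174 -4.332 4.096
endloop
endfacet
facet normal 0.596 0.033 0.802
outer loop
vertex -1.878 -3.157 3.828
vertex -2.174 -4.332 4.096
vertex -1.202 -4.089 3.364
endloop
endfacet
facet normal 0.838 0.464 0.288
outer loop
vertex -1.878 -3.157 3.828
vertex -1.202 -4.089 3.364
vertex -1.494 -3.118 2.649
endloop
endfacet
facet normal 0.324 0.936 0.137
outer loop
vertex -1.878 -3.157 3.828
vertex -1.494 -3.118 2.649
vertex -2.647 -2.761 2.938
endloop
endfacet
facet normal -0.236 0.796 0.558
outer loop
vertex -1.878 -3.157 3.828
vertex -2.647 -2.761 2.938
vertex -3.067 -3.512 3.832
endloop
endfacet
facet normal 0.562 -0.629 0.537
outer loop
vertex -1.202 -4.089 3.364
vertex -2.174 -4.332 4.096
vertex -1.973 -5.019 3.082
endloop
endfacet
facet normal -0.511 -0.297 0.806
outer loop
vertex -2.174 -4.332 4.096
vertex -3.067 -3.512 3.832
vertex -3.126 -4.662 3.371
endloop
endfacet
facet normal -0.783 0.606 0.141
outer loop
vertex -3.067 -3.512 3.832
vertex -2.647 -2.761 2.938
vertex -3.418 -3.691 2.656
endloop
endfacet
facet normal 0.123 0.833 -0.540
outer loop
vertex -2.647 -2.761 2.938
vertex -1.494 -3.118 2.649
vertex -2.446 -3.448 1.924
endloop
endfacet
facet normal 0.953 0.069 -0.295
outer loop
vertex -1.494 -3.118 2.649
vertex -1.202 -4.089 3.364
vertex -1.553 -4.268 2.188
endloop
endfacet
facet normal -0.324 -0.936 -0.137
outer loop
vertex -2.742 -4.623 2.192
vertex -1.973 -5.019 3.082
vertex -3.126 -4.662 3.371
endloop
endfacet
facet normal -0.838 -0.464 -0.288
outer loop
vertex -2.742 -4.623 2.192
vertex -3.126 -4.662 3.371
vertex -3.418 -3.691 2.656
endloop
endfacet
facet normal -0.596 -0.033 -0.802
outer loop
vertex -2.742 -4.623 2.192
vertex -3.418 -3.691 2.656
vertex -2.446 -3.448 1.924
endloop
endfacet
facet normal 0.068 -0.238 -0.969
outer loop
vertex -2.742 -4.623 2.192
vertex -2.446 -3.448 1.924
vertex -1.553 -4.268 2.188
endloop
endfacet
facet normal 0.236 -0.796 -0.558
outer loop
vertex -2.742 -4.623 2.192
vertex -1.553 -4.268 2.188
vertex -1.973 -5.019 3.082
endloop
endfacet
facet normal -0.123 -0.833 0.540
outer loop
vertex -3.126 -4.662 3.371
vertex -1.973 -5.019 3.082
vertex -2.174 -4.332 4.096
endloop
endfacet
facet normal -0.953 -0.069 0.295
outer loop
vertex -3.418 -3.691 2.656
vertex -3.126 -4.662 3.371
vertex -3.067 -3.512 3.832
endloop
endfacet
facet normal -0.562 0.629 -0.537
outer loop
vertex -2.446 -3.448 1.924
vertex -3.418 -3.691 2.656
vertex -2.647 -2.761 2.938
endloop
endfacet
facet normal 0.511 0.297 -0.806
outer loop
vertex -1.553 -4.268 2.188
vertex -2.446 -3.448 1.924
vertex -1.494 -3.118 2.649
endloop
endfacet
facet normal 0.783 -0.606 -0.141
outer loop
vertex -1.973 -5.019 3.082
vertex -1.553 -4.268 2.188
vertex -1.202 -4.089 3.364
endloop
endfacet
facet normal 0.118 0.009 -0.993
outer loop
vertex 2.386 3.212 -2.805
vertex 2.004 3.686 -2.846
vertex 2.61 3.69 -2.774
endloop
endfacet
facet normal 0.776 -0.396 0.491
outer loop
vertex 2.386 3.212 -2.805
vertex 2.61 3.69 -2.774
vertex 1.856 3.674 -1.594
endloop
endfacet
facet normal 0.118 0.009 -0.993
outer loop
vertex 2.61 3.69 -2.774
vertex 2.004 3.686 -2.846
vertex 2.378 4.166 -2.797
endloop
endfacet
facet normal 0.770 0.399 0.497
outer loop
vertex 2.61 3.69 -2.774
vertex 2.378 4.166 -2.797
vertex 1.856 3.674 -1.594
endloop
endfacet
facet normal 0.118 0.009 -0.993
outer loop
vertex 2.378 4.166 -2.797
vertex 2.004 3.686 -2.846
vertex 1.865 4.28 -2.857
endloop
endfacet
facet normal 0.148 0.891 0.429
outer loop
vertex 2.378 4.166 -2.797
vertex 1.865 4.28 -2.857
vertex 1.856 3.674 -1.594
endloop
endfacet
facet normal 0.117 0.009 -0.993
outer loop
vertex 1.865 4.28 -2.857
vertex 2.004 3.686 -2.846
vertex 1.456 3.947 -2.908
endloop
endfacet
facet normal -0.620 0.709 0.336
outer loop
vertex 1.865 4.28 -2.857
vertex 1.456 3.947 -2.908
vertex 1.856 3.674 -1.594
endloop
endfacet
facet normal 0.117 0.010 -0.993
outer loop
vertex 1.456 3.947 -2.908
vertex 2.004 3.686 -2.846
vertex 1.461 3.417 -2.913
endloop
endfacet
facet normal -0.957 -0.012 0.289
outer loop
vertex 1.456 3.947 -2.908
vertex 1.461 3.417 -2.913
vertex 1.856 3.674 -1.594
endloop
endfacet
facet normal 0.118 0.009 -0.993
outer loop
vertex 1.461 3.417 -2.913
vertex 2.004 3.686 -2.846
vertex 1.875 3.09 -2.867
endloop
endfacet
facet normal -0.608 -0.725 0.323
outer loop
vertex 1.461 3.417 -2.913
vertex 1.875 3.09 -2.867
vertex 1.856 3.674 -1.594
endloop
endfacet
facet normal 0.118 0.009 -0.993
outer loop
vertex 1.875 3.09 -2.867
vertex 2.004 3.686 -2.846
vertex 2.386 3.212 -2.805
endloop
endfacet
facet normal 0.164 -0.896 0.413
outer loop
vertex 1.875 3.09 -2.867
vertex 2.386 3.212 -2.805
vertex 1.856 3.674 -1.594
endloop
endfacet

endsolid


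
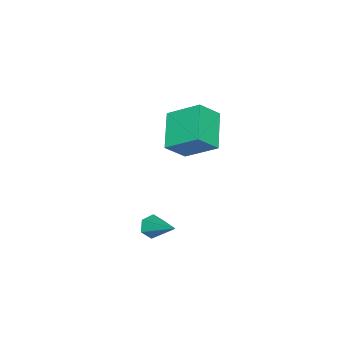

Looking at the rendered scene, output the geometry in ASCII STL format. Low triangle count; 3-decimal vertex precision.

solid 
facet normal -0.376 -0.776 -0.506
outer loop
vertex 2.943 0.779 0.979
vertex 2.42 1.001 1.027
vertex 2.747 1.135 0.579
endloop
endfacet
facet normal 0.930 0.124 -0.346
outer loop
vertex 2.943 0.779 0.979
vertex 2.747 1.135 0.579
vertex 3.08 2.359 1.913
endloop
endfacet
facet normal -0.377 -0.775 -0.507
outer loop
vertex 2.747 1.135 0.579
vertex 2.42 1.001 1.027
vertex 2.224 1.357 0.628
endloop
endfacet
facet normal 0.228 0.688 -0.689
outer loop
vertex 2.747 1.135 0.579
vertex 2.224 1.357 0.628
vertex 3.08 2.359 1.913
endloop
endfacet
facet normal -0.377 -0.775 -0.506
outer loop
vertex 2.224 1.357 0.628
vertex 2.42 1.001 1.027
vertex 1.898 1.223 1.076
endloop
endfacet
facet normal -0.599 0.774 -0.204
outer loop
vertex 2.224 1.357 0.628
vertex 1.898 1.223 1.076
vertex 3.08 2.359 1.913
endloop
endfacet
facet normal -0.377 -0.775 -0.506
outer loop
vertex 1.898 1.223 1.076
vertex 2.42 1.001 1.027
vertex 2.094 0.867 1.475
endloop
endfacet
facet normal -0.725 0.297 0.621
outer loop
vertex 1.898 1.223 1.076
vertex 2.094 0.867 1.475
vertex 3.08 2.359 1.913
endloop
endfacet
facet normal -0.376 -0.776 -0.506
outer loop
vertex 2.094 0.867 1.475
vertex 2.42 1.001 1.027
vertex 2.617 0.645 1.427
endloop
endfacet
facet normal -0.025 -0.267 0.964
outer loop
vertex 2.094 0.867 1.475
vertex 2.617 0.645 1.427
vertex 3.08 2.359 1.913
endloop
endfacet
facet normal -0.376 -0.776 -0.506
outer loop
vertex 2.617 0.645 1.427
vertex 2.42 1.001 1.027
vertex 2.943 0.779 0.979
endloop
endfacet
facet normal 0.804 -0.353 0.479
outer loop
vertex 2.617 0.645 1.427
vertex 2.943 0.779 0.979
vertex 3.08 2.359 1.913
endloop
endfacet
facet normal -0.791 -0.369 0.488
outer loop
vertex -2.748 -1.132 3.709
vertex -2.834 0.342 4.685
vertex -3.529 -0.604 2.843
endloop
endfacet
facet normal 0.048 -0.833 -0.551
outer loop
vertex -2.026 0.098 1.915
vertex -2.748 -1.132 3.709
vertex -3.529 -0.604 2.843
endloop
endfacet
facet normal -0.791 -0.369 0.488
outer loop
vertex -3.529 -0.604 2.843
vertex -2.834 0.342 4.685
vertex -3.615 0.87 3.819
endloop
endfacet
facet normal -0.610 0.412 -0.676
outer loop
vertex -3.615 0.87 3.819
vertex -2.026 0.098 1.915
vertex -3.529 -0.604 2.843
endloop
endfacet
facet normal 0.610 -0.412 0.676
outer loop
vertex -2.748 -1.132 3.709
vertex -1.331 1.044 3.757
vertex -2.834 0.342 4.685
endloop
endfacet
facet normal 0.048 -0.833 -0.551
outer loop
vertex -1.245 -0.43 2.781
vertex -2.748 -1.132 3.709
vertex -2.026 0.098 1.915
endloop
endfacet
facet normal 0.610 -0.412 0.676
outer loop
vertex -1.245 -0.43 2.781
vertex -1.331 1.044 3.757
vertex -2.748 -1.132 3.709
endloop
endfacet
facet normal -0.048 0.833 0.551
outer loop
vertex -2.834 0.342 4.685
vertex -1.331 1.044 3.757
vertex -3.615 0.87 3.819
endloop
endfacet
facet normal -0.610 0.412 -0.676
outer loop
vertex -2.112 1.572 2.891
vertex -2.026 0.098 1.915
vertex -3.615 0.87 3.819
endloop
endfacet
facet normal -0.048 0.833 0.551
outer loop
vertex -3.615 0.87 3.819
vertex -1.331 1.044 3.757
vertex -2.112 1.572 2.891
endloop
endfacet
facet normal 0.791 0.369 -0.488
outer loop
vertex -2.112 1.572 2.891
vertex -1.245 -0.43 2.781
vertex -2.026 0.098 1.915
endloop
endfacet
facet normal 0.791 0.369 -0.488
outer loop
vertex -1.331 1.044 3.757
vertex -1.245 -0.43 2.781
vertex -2.112 1.572 2.891
endloop
endfacet

endsolid


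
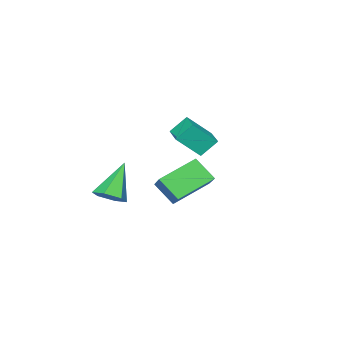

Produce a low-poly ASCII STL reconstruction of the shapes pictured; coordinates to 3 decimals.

solid 
facet normal 0.597 0.111 -0.794
outer loop
vertex 3.153 0.916 -0.014
vertex 2.514 0.661 -0.53
vertex 2.608 1.495 -0.343
endloop
endfacet
facet normal 0.274 0.657 0.702
outer loop
vertex 3.153 0.916 -0.014
vertex 2.608 1.495 -0.343
vertex 1.206 0.419 1.21
endloop
endfacet
facet normal 0.597 0.111 -0.794
outer loop
vertex 2.608 1.495 -0.343
vertex 2.514 0.661 -0.53
vertex 1.969 1.24 -0.859
endloop
endfacet
facet normal -0.478 0.862 0.166
outer loop
vertex 2.608 1.495 -0.343
vertex 1.969 1.24 -0.859
vertex 1.206 0.419 1.21
endloop
endfacet
facet normal 0.597 0.110 -0.795
outer loop
vertex 1.969 1.24 -0.859
vertex 2.514 0.661 -0.53
vertex 1.874 0.406 -1.046
endloop
endfacet
facet normal -0.945 0.171 -0.281
outer loop
vertex 1.969 1.24 -0.859
vertex 1.874 0.406 -1.046
vertex 1.206 0.419 1.21
endloop
endfacet
facet normal 0.597 0.110 -0.795
outer loop
vertex 1.874 0.406 -1.046
vertex 2.514 0.661 -0.53
vertex 2.419 -0.173 -0.717
endloop
endfacet
facet normal -0.658 -0.728 -0.191
outer loop
vertex 1.874 0.406 -1.046
vertex 2.419 -0.173 -0.717
vertex 1.206 0.419 1.21
endloop
endfacet
facet normal 0.597 0.110 -0.795
outer loop
vertex 2.419 -0.173 -0.717
vertex 2.514 0.661 -0.53
vertex 3.058 0.082 -0.202
endloop
endfacet
facet normal 0.094 -0.934 0.346
outer loop
vertex 2.419 -0.173 -0.717
vertex 3.058 0.082 -0.202
vertex 1.206 0.419 1.21
endloop
endfacet
facet normal 0.597 0.111 -0.794
outer loop
vertex 3.058 0.082 -0.202
vertex 2.514 0.661 -0.53
vertex 3.153 0.916 -0.014
endloop
endfacet
facet normal 0.560 -0.242 0.792
outer loop
vertex 3.058 0.082 -0.202
vertex 3.153 0.916 -0.014
vertex 1.206 0.419 1.21
endloop
endfacet
facet normal -0.555 0.411 0.723
outer loop
vertex -3.739 -0.042 2.645
vertex -2.77 1.179 2.696
vertex -4.668 0.743 1.486
endloop
endfacet
facet normal -0.621 -0.783 -0.032
outer loop
vertex -3.99 0.241 0.604
vertex -3.739 -0.042 2.645
vertex -4.668 0.743 1.486
endloop
endfacet
facet normal -0.555 0.411 0.723
outer loop
vertex -4.668 0.743 1.486
vertex -2.77 1.179 2.696
vertex -3.698 1.964 1.537
endloop
endfacet
facet normal -0.552 0.467 -0.690
outer loop
vertex -3.698 1.964 1.537
vertex -3.99 0.241 0.604
vertex -4.668 0.743 1.486
endloop
endfacet
facet normal 0.552 -0.467 0.690
outer loop
vertex -3.739 -0.042 2.645
vertex -2.092 0.677 1.814
vertex -2.77 1.179 2.696
endloop
endfacet
facet normal -0.622 -0.782 -0.032
outer loop
vertex -3.062 -0.544 1.763
vertex -3.739 -0.042 2.645
vertex -3.99 0.241 0.604
endloop
endfacet
facet normal 0.552 -0.468 0.690
outer loop
vertex -3.062 -0.544 1.763
vertex -2.092 0.677 1.814
vertex -3.739 -0.042 2.645
endloop
endfacet
facet normal 0.622 0.783 0.032
outer loop
vertex -2.77 1.179 2.696
vertex -2.092 0.677 1.814
vertex -3.698 1.964 1.537
endloop
endfacet
facet normal -0.553 0.467 -0.690
outer loop
vertex -3.021 1.462 0.655
vertex -3.99 0.241 0.604
vertex -3.698 1.964 1.537
endloop
endfacet
facet normal 0.622 0.783 0.032
outer loop
vertex -3.698 1.964 1.537
vertex -2.092 0.677 1.814
vertex -3.021 1.462 0.655
endloop
endfacet
facet normal 0.556 -0.411 -0.723
outer loop
vertex -3.021 1.462 0.655
vertex -3.062 -0.544 1.763
vertex -3.99 0.241 0.604
endloop
endfacet
facet normal 0.555 -0.411 -0.723
outer loop
vertex -2.092 0.677 1.814
vertex -3.062 -0.544 1.763
vertex -3.021 1.462 0.655
endloop
endfacet
facet normal -0.544 -0.647 -0.535
outer loop
vertex 0.271 1.424 -0.21
vertex -1.491 2.119 0.743
vertex 0.102 2.43 -1.255
endloop
endfacet
facet normal 0.831 -0.328 -0.450
outer loop
vertex 1.071 3.581 -0.303
vertex 0.271 1.424 -0.21
vertex 0.102 2.43 -1.255
endloop
endfacet
facet normal -0.544 -0.646 -0.535
outer loop
vertex 0.102 2.43 -1.255
vertex -1.491 2.119 0.743
vertex -1.659 3.125 -0.302
endloop
endfacet
facet normal -0.115 0.689 -0.716
outer loop
vertex -1.659 3.125 -0.302
vertex 1.071 3.581 -0.303
vertex 0.102 2.43 -1.255
endloop
endfacet
facet normal 0.115 -0.689 0.716
outer loop
vertex 0.271 1.424 -0.21
vertex -0.522 3.27 1.695
vertex -1.491 2.119 0.743
endloop
endfacet
facet normal 0.831 -0.328 -0.449
outer loop
vertex 1.239 2.575 0.742
vertex 0.271 1.424 -0.21
vertex 1.071 3.581 -0.303
endloop
endfacet
facet normal 0.115 -0.689 0.716
outer loop
vertex 1.239 2.575 0.742
vertex -0.522 3.27 1.695
vertex 0.271 1.424 -0.21
endloop
endfacet
facet normal -0.831 0.328 0.449
outer loop
vertex -1.491 2.119 0.743
vertex -0.522 3.27 1.695
vertex -1.659 3.125 -0.302
endloop
endfacet
facet normal -0.115 0.689 -0.716
outer loop
vertex -0.691 4.276 0.65
vertex 1.071 3.581 -0.303
vertex -1.659 3.125 -0.302
endloop
endfacet
facet normal -0.831 0.327 0.449
outer loop
vertex -1.659 3.125 -0.302
vertex -0.522 3.27 1.695
vertex -0.691 4.276 0.65
endloop
endfacet
facet normal 0.544 0.646 0.535
outer loop
vertex -0.691 4.276 0.65
vertex 1.239 2.575 0.742
vertex 1.071 3.581 -0.303
endloop
endfacet
facet normal 0.544 0.647 0.534
outer loop
vertex -0.522 3.27 1.695
vertex 1.239 2.575 0.742
vertex -0.691 4.276 0.65
endloop
endfacet

endsolid


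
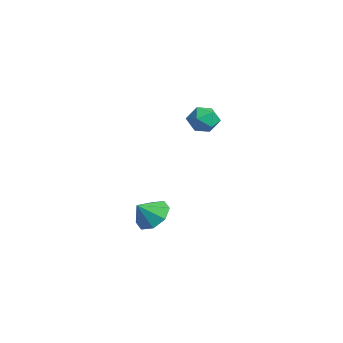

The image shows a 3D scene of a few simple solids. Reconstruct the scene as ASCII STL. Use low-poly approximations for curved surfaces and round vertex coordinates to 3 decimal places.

solid 
facet normal -0.820 0.542 0.184
outer loop
vertex 1.732 3.495 3.595
vertex 1.443 2.886 4.1
vertex 1.921 3.503 4.415
endloop
endfacet
facet normal -0.260 0.964 0.051
outer loop
vertex 1.732 3.495 3.595
vertex 1.921 3.503 4.415
vertex 2.511 3.692 3.846
endloop
endfacet
facet normal -0.010 0.801 -0.598
outer loop
vertex 1.732 3.495 3.595
vertex 2.511 3.692 3.846
vertex 2.397 3.192 3.178
endloop
endfacet
facet normal -0.416 0.279 -0.866
outer loop
vertex 1.732 3.495 3.595
vertex 2.397 3.192 3.178
vertex 1.737 2.695 3.335
endloop
endfacet
facet normal -0.917 0.118 -0.382
outer loop
vertex 1.732 3.495 3.595
vertex 1.737 2.695 3.335
vertex 1.443 2.886 4.1
endloop
endfacet
facet normal 0.249 0.812 0.528
outer loop
vertex 2.511 3.692 3.846
vertex 1.921 3.503 4.415
vertex 2.703 3.205 4.505
endloop
endfacet
facet normal -0.657 0.130 0.743
outer loop
vertex 1.921 3.503 4.415
vertex 1.443 2.886 4.1
vertex 2.043 2.708 4.662
endloop
endfacet
facet normal -0.813 -0.556 -0.174
outer loop
vertex 1.443 2.886 4.1
vertex 1.737 2.695 3.335
vertex 1.929 2.208 3.994
endloop
endfacet
facet normal -0.003 -0.297 -0.955
outer loop
vertex 1.737 2.695 3.335
vertex 2.397 3.192 3.178
vertex 2.519 2.397 3.425
endloop
endfacet
facet normal 0.652 0.549 -0.522
outer loop
vertex 2.397 3.192 3.178
vertex 2.511 3.692 3.846
vertex 2.997 3.014 3.74
endloop
endfacet
facet normal 0.416 -0.279 0.866
outer loop
vertex 2.708 2.405 4.245
vertex 2.703 3.205 4.505
vertex 2.043 2.708 4.662
endloop
endfacet
facet normal 0.010 -0.801 0.598
outer loop
vertex 2.708 2.405 4.245
vertex 2.043 2.708 4.662
vertex 1.929 2.208 3.994
endloop
endfacet
facet normal 0.260 -0.964 -0.051
outer loop
vertex 2.708 2.405 4.245
vertex 1.929 2.208 3.994
vertex 2.519 2.397 3.425
endloop
endfacet
facet normal 0.820 -0.542 -0.184
outer loop
vertex 2.708 2.405 4.245
vertex 2.519 2.397 3.425
vertex 2.997 3.014 3.74
endloop
endfacet
facet normal 0.917 -0.118 0.382
outer loop
vertex 2.708 2.405 4.245
vertex 2.997 3.014 3.74
vertex 2.703 3.205 4.505
endloop
endfacet
facet normal 0.003 0.297 0.955
outer loop
vertex 2.043 2.708 4.662
vertex 2.703 3.205 4.505
vertex 1.921 3.503 4.415
endloop
endfacet
facet normal -0.652 -0.549 0.522
outer loop
vertex 1.929 2.208 3.994
vertex 2.043 2.708 4.662
vertex 1.443 2.886 4.1
endloop
endfacet
facet normal -0.249 -0.812 -0.528
outer loop
vertex 2.519 2.397 3.425
vertex 1.929 2.208 3.994
vertex 1.737 2.695 3.335
endloop
endfacet
facet normal 0.657 -0.130 -0.743
outer loop
vertex 2.997 3.014 3.74
vertex 2.519 2.397 3.425
vertex 2.397 3.192 3.178
endloop
endfacet
facet normal 0.813 0.556 0.174
outer loop
vertex 2.703 3.205 4.505
vertex 2.997 3.014 3.74
vertex 2.511 3.692 3.846
endloop
endfacet
facet normal -0.067 0.696 -0.715
outer loop
vertex 2.105 1.112 -2.234
vertex 1.14 0.884 -2.365
vertex 1.642 1.527 -1.787
endloop
endfacet
facet normal 0.668 -0.054 0.742
outer loop
vertex 2.105 1.112 -2.234
vertex 1.642 1.527 -1.787
vertex 1.22 0.056 -1.515
endloop
endfacet
facet normal -0.067 0.696 -0.715
outer loop
vertex 1.642 1.527 -1.787
vertex 1.14 0.884 -2.365
vertex 0.886 1.565 -1.679
endloop
endfacet
facet normal 0.147 0.139 0.979
outer loop
vertex 1.642 1.527 -1.787
vertex 0.886 1.565 -1.679
vertex 1.22 0.056 -1.515
endloop
endfacet
facet normal -0.067 0.696 -0.715
outer loop
vertex 0.886 1.565 -1.679
vertex 1.14 0.884 -2.365
vertex 0.278 1.204 -1.973
endloop
endfacet
facet normal -0.436 0.001 0.900
outer loop
vertex 0.886 1.565 -1.679
vertex 0.278 1.204 -1.973
vertex 1.22 0.056 -1.515
endloop
endfacet
facet normal -0.067 0.696 -0.715
outer loop
vertex 0.278 1.204 -1.973
vertex 1.14 0.884 -2.365
vertex 0.175 0.656 -2.497
endloop
endfacet
facet normal -0.740 -0.387 0.550
outer loop
vertex 0.278 1.204 -1.973
vertex 0.175 0.656 -2.497
vertex 1.22 0.056 -1.515
endloop
endfacet
facet normal -0.067 0.696 -0.715
outer loop
vertex 0.175 0.656 -2.497
vertex 1.14 0.884 -2.365
vertex 0.638 0.241 -2.944
endloop
endfacet
facet normal -0.586 -0.799 0.135
outer loop
vertex 0.175 0.656 -2.497
vertex 0.638 0.241 -2.944
vertex 1.22 0.056 -1.515
endloop
endfacet
facet normal -0.067 0.696 -0.715
outer loop
vertex 0.638 0.241 -2.944
vertex 1.14 0.884 -2.365
vertex 1.395 0.203 -3.052
endloop
endfacet
facet normal -0.064 -0.993 -0.102
outer loop
vertex 0.638 0.241 -2.944
vertex 1.395 0.203 -3.052
vertex 1.22 0.056 -1.515
endloop
endfacet
facet normal -0.068 0.696 -0.715
outer loop
vertex 1.395 0.203 -3.052
vertex 1.14 0.884 -2.365
vertex 2.002 0.564 -2.758
endloop
endfacet
facet normal 0.519 -0.854 -0.023
outer loop
vertex 1.395 0.203 -3.052
vertex 2.002 0.564 -2.758
vertex 1.22 0.056 -1.515
endloop
endfacet
facet normal -0.067 0.696 -0.715
outer loop
vertex 2.002 0.564 -2.758
vertex 1.14 0.884 -2.365
vertex 2.105 1.112 -2.234
endloop
endfacet
facet normal 0.822 -0.467 0.326
outer loop
vertex 2.002 0.564 -2.758
vertex 2.105 1.112 -2.234
vertex 1.22 0.056 -1.515
endloop
endfacet

endsolid


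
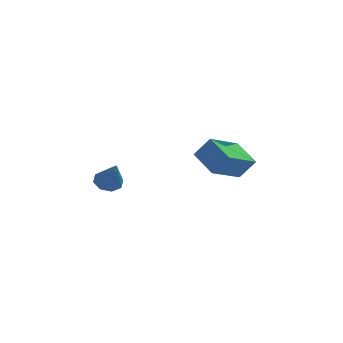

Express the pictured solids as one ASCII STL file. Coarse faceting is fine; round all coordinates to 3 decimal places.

solid 
facet normal -0.210 0.514 -0.832
outer loop
vertex -2.512 -1.494 1.878
vertex -3.014 -1.254 2.153
vertex -2.418 -1.088 2.105
endloop
endfacet
facet normal 0.968 -0.247 0.041
outer loop
vertex -2.512 -1.494 1.878
vertex -2.418 -1.088 2.105
vertex -2.706 -2.006 3.367
endloop
endfacet
facet normal -0.211 0.516 -0.830
outer loop
vertex -2.418 -1.088 2.105
vertex -3.014 -1.254 2.153
vertex -2.673 -0.78 2.361
endloop
endfacet
facet normal 0.837 0.333 0.433
outer loop
vertex -2.418 -1.088 2.105
vertex -2.673 -0.78 2.361
vertex -2.706 -2.006 3.367
endloop
endfacet
facet normal -0.210 0.516 -0.831
outer loop
vertex -2.673 -0.78 2.361
vertex -3.014 -1.254 2.153
vertex -3.127 -0.749 2.495
endloop
endfacet
facet normal 0.263 0.608 0.749
outer loop
vertex -2.673 -0.78 2.361
vertex -3.127 -0.749 2.495
vertex -2.706 -2.006 3.367
endloop
endfacet
facet normal -0.212 0.515 -0.831
outer loop
vertex -3.127 -0.749 2.495
vertex -3.014 -1.254 2.153
vertex -3.515 -1.015 2.429
endloop
endfacet
facet normal -0.423 0.417 0.805
outer loop
vertex -3.127 -0.749 2.495
vertex -3.515 -1.015 2.429
vertex -2.706 -2.006 3.367
endloop
endfacet
facet normal -0.211 0.516 -0.830
outer loop
vertex -3.515 -1.015 2.429
vertex -3.014 -1.254 2.153
vertex -3.609 -1.42 2.201
endloop
endfacet
facet normal -0.814 -0.129 0.566
outer loop
vertex -3.515 -1.015 2.429
vertex -3.609 -1.42 2.201
vertex -2.706 -2.006 3.367
endloop
endfacet
facet normal -0.210 0.513 -0.832
outer loop
vertex -3.609 -1.42 2.201
vertex -3.014 -1.254 2.153
vertex -3.354 -1.729 1.946
endloop
endfacet
facet normal -0.684 -0.708 0.174
outer loop
vertex -3.609 -1.42 2.201
vertex -3.354 -1.729 1.946
vertex -2.706 -2.006 3.367
endloop
endfacet
facet normal -0.211 0.514 -0.831
outer loop
vertex -3.354 -1.729 1.946
vertex -3.014 -1.254 2.153
vertex -2.9 -1.759 1.812
endloop
endfacet
facet normal -0.107 -0.984 -0.143
outer loop
vertex -3.354 -1.729 1.946
vertex -2.9 -1.759 1.812
vertex -2.706 -2.006 3.367
endloop
endfacet
facet normal -0.210 0.514 -0.832
outer loop
vertex -2.9 -1.759 1.812
vertex -3.014 -1.254 2.153
vertex -2.512 -1.494 1.878
endloop
endfacet
facet normal 0.576 -0.793 -0.198
outer loop
vertex -2.9 -1.759 1.812
vertex -2.512 -1.494 1.878
vertex -2.706 -2.006 3.367
endloop
endfacet
facet normal -0.591 0.073 -0.803
outer loop
vertex 0.601 1.673 2.217
vertex 1.851 2.833 1.403
vertex 1.261 0.549 1.629
endloop
endfacet
facet normal -0.661 -0.614 0.431
outer loop
vertex 1.929 0.467 2.537
vertex 0.601 1.673 2.217
vertex 1.261 0.549 1.629
endloop
endfacet
facet normal -0.591 0.073 -0.803
outer loop
vertex 1.261 0.549 1.629
vertex 1.851 2.833 1.403
vertex 2.511 1.709 0.815
endloop
endfacet
facet normal 0.462 -0.786 -0.411
outer loop
vertex 2.511 1.709 0.815
vertex 1.929 0.467 2.537
vertex 1.261 0.549 1.629
endloop
endfacet
facet normal -0.462 0.786 0.411
outer loop
vertex 0.601 1.673 2.217
vertex 2.519 2.751 2.311
vertex 1.851 2.833 1.403
endloop
endfacet
facet normal -0.661 -0.614 0.431
outer loop
vertex 1.269 1.591 3.125
vertex 0.601 1.673 2.217
vertex 1.929 0.467 2.537
endloop
endfacet
facet normal -0.462 0.786 0.411
outer loop
vertex 1.269 1.591 3.125
vertex 2.519 2.751 2.311
vertex 0.601 1.673 2.217
endloop
endfacet
facet normal 0.661 0.614 -0.431
outer loop
vertex 1.851 2.833 1.403
vertex 2.519 2.751 2.311
vertex 2.511 1.709 0.815
endloop
endfacet
facet normal 0.462 -0.786 -0.411
outer loop
vertex 3.179 1.627 1.723
vertex 1.929 0.467 2.537
vertex 2.511 1.709 0.815
endloop
endfacet
facet normal 0.661 0.614 -0.431
outer loop
vertex 2.511 1.709 0.815
vertex 2.519 2.751 2.311
vertex 3.179 1.627 1.723
endloop
endfacet
facet normal 0.591 -0.073 0.803
outer loop
vertex 3.179 1.627 1.723
vertex 1.269 1.591 3.125
vertex 1.929 0.467 2.537
endloop
endfacet
facet normal 0.591 -0.073 0.803
outer loop
vertex 2.519 2.751 2.311
vertex 1.269 1.591 3.125
vertex 3.179 1.627 1.723
endloop
endfacet

endsolid


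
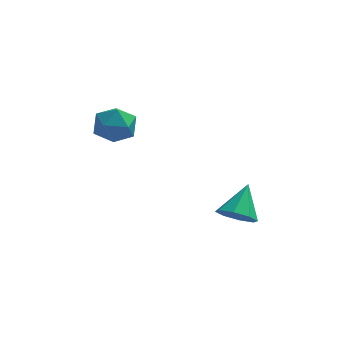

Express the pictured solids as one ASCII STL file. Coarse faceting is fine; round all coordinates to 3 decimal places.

solid 
facet normal -0.238 -0.693 -0.680
outer loop
vertex 4.356 -5.01 -2.97
vertex 3.777 -4.39 -3.399
vertex 4.694 -4.622 -3.484
endloop
endfacet
facet normal 0.871 -0.130 0.475
outer loop
vertex 4.356 -5.01 -2.97
vertex 4.694 -4.622 -3.484
vertex 4.203 -3.15 -2.181
endloop
endfacet
facet normal -0.239 -0.694 -0.680
outer loop
vertex 4.694 -4.622 -3.484
vertex 3.777 -4.39 -3.399
vertex 4.495 -4.099 -3.948
endloop
endfacet
facet normal 0.941 0.336 -0.025
outer loop
vertex 4.694 -4.622 -3.484
vertex 4.495 -4.099 -3.948
vertex 4.203 -3.15 -2.181
endloop
endfacet
facet normal -0.239 -0.693 -0.680
outer loop
vertex 4.495 -4.099 -3.948
vertex 3.777 -4.39 -3.399
vertex 3.876 -3.746 -4.09
endloop
endfacet
facet normal 0.524 0.784 -0.334
outer loop
vertex 4.495 -4.099 -3.948
vertex 3.876 -3.746 -4.09
vertex 4.203 -3.15 -2.181
endloop
endfacet
facet normal -0.238 -0.693 -0.680
outer loop
vertex 3.876 -3.746 -4.09
vertex 3.777 -4.39 -3.399
vertex 3.198 -3.771 -3.827
endloop
endfacet
facet normal -0.141 0.952 -0.273
outer loop
vertex 3.876 -3.746 -4.09
vertex 3.198 -3.771 -3.827
vertex 4.203 -3.15 -2.181
endloop
endfacet
facet normal -0.238 -0.693 -0.681
outer loop
vertex 3.198 -3.771 -3.827
vertex 3.777 -4.39 -3.399
vertex 2.86 -4.159 -3.314
endloop
endfacet
facet normal -0.661 0.740 0.124
outer loop
vertex 3.198 -3.771 -3.827
vertex 2.86 -4.159 -3.314
vertex 4.203 -3.15 -2.181
endloop
endfacet
facet normal -0.238 -0.694 -0.680
outer loop
vertex 2.86 -4.159 -3.314
vertex 3.777 -4.39 -3.399
vertex 3.059 -4.682 -2.85
endloop
endfacet
facet normal -0.732 0.274 0.623
outer loop
vertex 2.86 -4.159 -3.314
vertex 3.059 -4.682 -2.85
vertex 4.203 -3.15 -2.181
endloop
endfacet
facet normal -0.239 -0.693 -0.681
outer loop
vertex 3.059 -4.682 -2.85
vertex 3.777 -4.39 -3.399
vertex 3.678 -5.035 -2.708
endloop
endfacet
facet normal -0.313 -0.174 0.934
outer loop
vertex 3.059 -4.682 -2.85
vertex 3.678 -5.035 -2.708
vertex 4.203 -3.15 -2.181
endloop
endfacet
facet normal -0.238 -0.693 -0.681
outer loop
vertex 3.678 -5.035 -2.708
vertex 3.777 -4.39 -3.399
vertex 4.356 -5.01 -2.97
endloop
endfacet
facet normal 0.350 -0.341 0.872
outer loop
vertex 3.678 -5.035 -2.708
vertex 4.356 -5.01 -2.97
vertex 4.203 -3.15 -2.181
endloop
endfacet
facet normal -0.299 0.386 0.873
outer loop
vertex -1.588 -1.728 1.395
vertex -2.366 -2.449 1.448
vertex -1.415 -2.663 1.868
endloop
endfacet
facet normal 0.404 0.471 0.784
outer loop
vertex -1.588 -1.728 1.395
vertex -1.415 -2.663 1.868
vertex -0.674 -2.243 1.234
endloop
endfacet
facet normal 0.507 0.842 0.183
outer loop
vertex -1.588 -1.728 1.395
vertex -0.674 -2.243 1.234
vertex -1.167 -1.77 0.421
endloop
endfacet
facet normal -0.132 0.986 -0.100
outer loop
vertex -1.588 -1.728 1.395
vertex -1.167 -1.77 0.421
vertex -2.213 -1.897 0.554
endloop
endfacet
facet normal -0.630 0.704 0.327
outer loop
vertex -1.588 -1.728 1.395
vertex -2.213 -1.897 0.554
vertex -2.366 -2.449 1.448
endloop
endfacet
facet normal 0.695 -0.175 0.697
outer loop
vertex -0.674 -2.243 1.234
vertex -1.415 -2.663 1.868
vertex -0.887 -3.283 1.186
endloop
endfacet
facet normal -0.442 -0.312 0.841
outer loop
vertex -1.415 -2.663 1.868
vertex -2.366 -2.449 1.448
vertex -1.933 -3.41 1.319
endloop
endfacet
facet normal -0.978 0.202 -0.043
outer loop
vertex -2.366 -2.449 1.448
vertex -2.213 -1.897 0.554
vertex -2.426 -2.937 0.506
endloop
endfacet
facet normal -0.173 0.658 -0.733
outer loop
vertex -2.213 -1.897 0.554
vertex -1.167 -1.77 0.421
vertex -1.685 -2.517 -0.128
endloop
endfacet
facet normal 0.862 0.425 -0.275
outer loop
vertex -1.167 -1.77 0.421
vertex -0.674 -2.243 1.234
vertex -0.734 -2.731 0.292
endloop
endfacet
facet normal 0.132 -0.986 0.100
outer loop
vertex -1.512 -3.452 0.345
vertex -0.887 -3.283 1.186
vertex -1.933 -3.41 1.319
endloop
endfacet
facet normal -0.507 -0.842 -0.183
outer loop
vertex -1.512 -3.452 0.345
vertex -1.933 -3.41 1.319
vertex -2.426 -2.937 0.506
endloop
endfacet
facet normal -0.404 -0.471 -0.784
outer loop
vertex -1.512 -3.452 0.345
vertex -2.426 -2.937 0.506
vertex -1.685 -2.517 -0.128
endloop
endfacet
facet normal 0.299 -0.386 -0.873
outer loop
vertex -1.512 -3.452 0.345
vertex -1.685 -2.517 -0.128
vertex -0.734 -2.731 0.292
endloop
endfacet
facet normal 0.630 -0.704 -0.327
outer loop
vertex -1.512 -3.452 0.345
vertex -0.734 -2.731 0.292
vertex -0.887 -3.283 1.186
endloop
endfacet
facet normal 0.173 -0.658 0.733
outer loop
vertex -1.933 -3.41 1.319
vertex -0.887 -3.283 1.186
vertex -1.415 -2.663 1.868
endloop
endfacet
facet normal -0.862 -0.425 0.275
outer loop
vertex -2.426 -2.937 0.506
vertex -1.933 -3.41 1.319
vertex -2.366 -2.449 1.448
endloop
endfacet
facet normal -0.695 0.175 -0.697
outer loop
vertex -1.685 -2.517 -0.128
vertex -2.426 -2.937 0.506
vertex -2.213 -1.897 0.554
endloop
endfacet
facet normal 0.442 0.312 -0.841
outer loop
vertex -0.734 -2.731 0.292
vertex -1.685 -2.517 -0.128
vertex -1.167 -1.77 0.421
endloop
endfacet
facet normal 0.978 -0.202 0.043
outer loop
vertex -0.887 -3.283 1.186
vertex -0.734 -2.731 0.292
vertex -0.674 -2.243 1.234
endloop
endfacet

endsolid


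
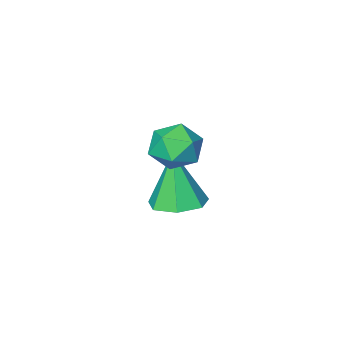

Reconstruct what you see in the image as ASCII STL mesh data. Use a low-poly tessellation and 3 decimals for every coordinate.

solid 
facet normal 0.059 0.332 0.942
outer loop
vertex -2.667 -0.599 0.713
vertex -2.802 -1.39 1.0
vertex -2.007 -1.119 0.855
endloop
endfacet
facet normal 0.464 0.727 0.505
outer loop
vertex -2.667 -0.599 0.713
vertex -2.007 -1.119 0.855
vertex -2.02 -0.627 0.159
endloop
endfacet
facet normal 0.042 0.999 -0.002
outer loop
vertex -2.667 -0.599 0.713
vertex -2.02 -0.627 0.159
vertex -2.822 -0.594 -0.125
endloop
endfacet
facet normal -0.624 0.772 0.120
outer loop
vertex -2.667 -0.599 0.713
vertex -2.822 -0.594 -0.125
vertex -3.305 -1.065 0.395
endloop
endfacet
facet normal -0.613 0.360 0.703
outer loop
vertex -2.667 -0.599 0.713
vertex -3.305 -1.065 0.395
vertex -2.802 -1.39 1.0
endloop
endfacet
facet normal 0.936 0.294 0.191
outer loop
vertex -2.02 -0.627 0.159
vertex -2.007 -1.119 0.855
vertex -1.755 -1.435 0.105
endloop
endfacet
facet normal 0.281 -0.344 0.896
outer loop
vertex -2.007 -1.119 0.855
vertex -2.802 -1.39 1.0
vertex -2.238 -1.906 0.625
endloop
endfacet
facet normal -0.807 -0.299 0.510
outer loop
vertex -2.802 -1.39 1.0
vertex -3.305 -1.065 0.395
vertex -3.04 -1.873 0.341
endloop
endfacet
facet normal -0.824 0.368 -0.432
outer loop
vertex -3.305 -1.065 0.395
vertex -2.822 -0.594 -0.125
vertex -3.053 -1.381 -0.355
endloop
endfacet
facet normal 0.253 0.734 -0.630
outer loop
vertex -2.822 -0.594 -0.125
vertex -2.02 -0.627 0.159
vertex -2.258 -1.11 -0.5
endloop
endfacet
facet normal 0.624 -0.772 -0.120
outer loop
vertex -2.393 -1.901 -0.213
vertex -1.755 -1.435 0.105
vertex -2.238 -1.906 0.625
endloop
endfacet
facet normal -0.042 -0.999 0.002
outer loop
vertex -2.393 -1.901 -0.213
vertex -2.238 -1.906 0.625
vertex -3.04 -1.873 0.341
endloop
endfacet
facet normal -0.464 -0.727 -0.505
outer loop
vertex -2.393 -1.901 -0.213
vertex -3.04 -1.873 0.341
vertex -3.053 -1.381 -0.355
endloop
endfacet
facet normal -0.059 -0.332 -0.942
outer loop
vertex -2.393 -1.901 -0.213
vertex -3.053 -1.381 -0.355
vertex -2.258 -1.11 -0.5
endloop
endfacet
facet normal 0.613 -0.360 -0.703
outer loop
vertex -2.393 -1.901 -0.213
vertex -2.258 -1.11 -0.5
vertex -1.755 -1.435 0.105
endloop
endfacet
facet normal 0.824 -0.368 0.432
outer loop
vertex -2.238 -1.906 0.625
vertex -1.755 -1.435 0.105
vertex -2.007 -1.119 0.855
endloop
endfacet
facet normal -0.253 -0.734 0.630
outer loop
vertex -3.04 -1.873 0.341
vertex -2.238 -1.906 0.625
vertex -2.802 -1.39 1.0
endloop
endfacet
facet normal -0.936 -0.294 -0.191
outer loop
vertex -3.053 -1.381 -0.355
vertex -3.04 -1.873 0.341
vertex -3.305 -1.065 0.395
endloop
endfacet
facet normal -0.281 0.344 -0.896
outer loop
vertex -2.258 -1.11 -0.5
vertex -3.053 -1.381 -0.355
vertex -2.822 -0.594 -0.125
endloop
endfacet
facet normal 0.807 0.299 -0.510
outer loop
vertex -1.755 -1.435 0.105
vertex -2.258 -1.11 -0.5
vertex -2.02 -0.627 0.159
endloop
endfacet
facet normal 0.035 0.209 -0.977
outer loop
vertex -2.849 -2.991 -3.494
vertex -3.755 -3.062 -3.542
vertex -3.252 -2.324 -3.366
endloop
endfacet
facet normal 0.781 0.376 0.499
outer loop
vertex -2.849 -2.991 -3.494
vertex -3.252 -2.324 -3.366
vertex -3.825 -3.478 -1.598
endloop
endfacet
facet normal 0.036 0.209 -0.977
outer loop
vertex -3.252 -2.324 -3.366
vertex -3.755 -3.062 -3.542
vertex -4.033 -2.213 -3.371
endloop
endfacet
facet normal 0.112 0.815 0.568
outer loop
vertex -3.252 -2.324 -3.366
vertex -4.033 -2.213 -3.371
vertex -3.825 -3.478 -1.598
endloop
endfacet
facet normal 0.036 0.209 -0.977
outer loop
vertex -4.033 -2.213 -3.371
vertex -3.755 -3.062 -3.542
vertex -4.605 -2.741 -3.505
endloop
endfacet
facet normal -0.650 0.580 0.490
outer loop
vertex -4.033 -2.213 -3.371
vertex -4.605 -2.741 -3.505
vertex -3.825 -3.478 -1.598
endloop
endfacet
facet normal 0.036 0.209 -0.977
outer loop
vertex -4.605 -2.741 -3.505
vertex -3.755 -3.062 -3.542
vertex -4.536 -3.511 -3.667
endloop
endfacet
facet normal -0.934 -0.152 0.323
outer loop
vertex -4.605 -2.741 -3.505
vertex -4.536 -3.511 -3.667
vertex -3.825 -3.478 -1.598
endloop
endfacet
facet normal 0.036 0.209 -0.977
outer loop
vertex -4.536 -3.511 -3.667
vertex -3.755 -3.062 -3.542
vertex -3.879 -3.943 -3.735
endloop
endfacet
facet normal -0.525 -0.829 0.194
outer loop
vertex -4.536 -3.511 -3.667
vertex -3.879 -3.943 -3.735
vertex -3.825 -3.478 -1.598
endloop
endfacet
facet normal 0.036 0.209 -0.977
outer loop
vertex -3.879 -3.943 -3.735
vertex -3.755 -3.062 -3.542
vertex -3.128 -3.712 -3.658
endloop
endfacet
facet normal 0.270 -0.942 0.198
outer loop
vertex -3.879 -3.943 -3.735
vertex -3.128 -3.712 -3.658
vertex -3.825 -3.478 -1.598
endloop
endfacet
facet normal 0.035 0.209 -0.977
outer loop
vertex -3.128 -3.712 -3.658
vertex -3.755 -3.062 -3.542
vertex -2.849 -2.991 -3.494
endloop
endfacet
facet normal 0.851 -0.405 0.334
outer loop
vertex -3.128 -3.712 -3.658
vertex -2.849 -2.991 -3.494
vertex -3.825 -3.478 -1.598
endloop
endfacet

endsolid
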